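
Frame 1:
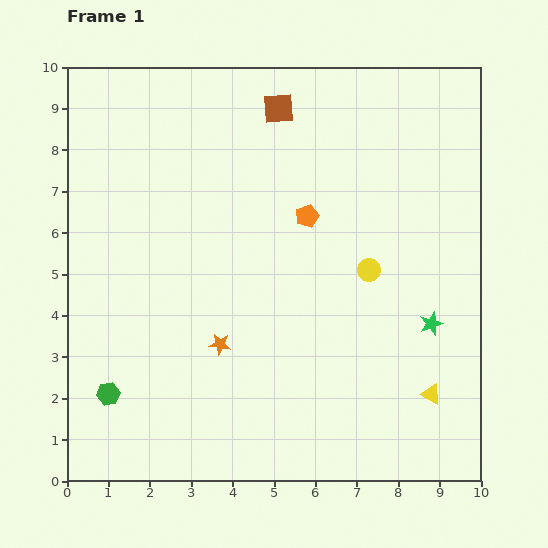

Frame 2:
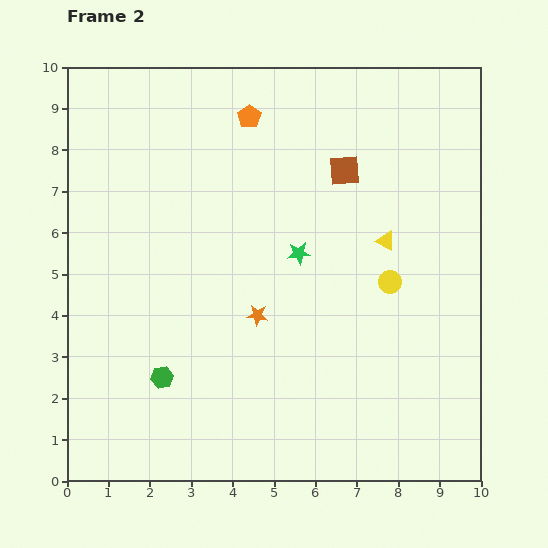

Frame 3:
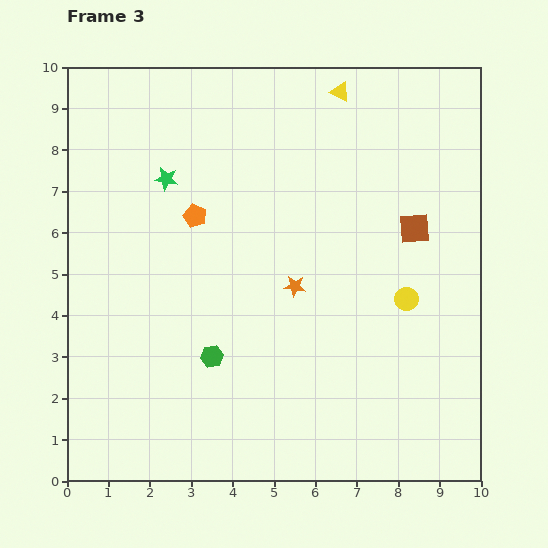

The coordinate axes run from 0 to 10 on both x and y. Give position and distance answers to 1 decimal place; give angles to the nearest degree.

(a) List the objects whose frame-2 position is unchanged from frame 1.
none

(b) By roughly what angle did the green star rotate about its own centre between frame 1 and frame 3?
30° clockwise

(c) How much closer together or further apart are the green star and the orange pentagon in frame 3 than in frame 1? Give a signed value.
-2.9

Distance in frame 1: 4.0. Distance in frame 3: 1.1.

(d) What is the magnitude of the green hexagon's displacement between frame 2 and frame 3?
1.3

The green hexagon moved from (2.3, 2.5) to (3.5, 3.0), a distance of √(1.2² + 0.5²) ≈ 1.3.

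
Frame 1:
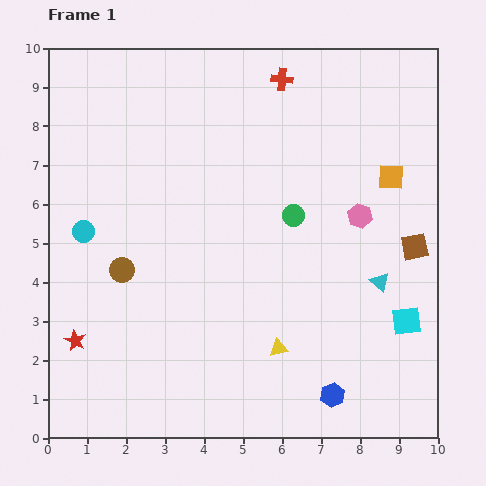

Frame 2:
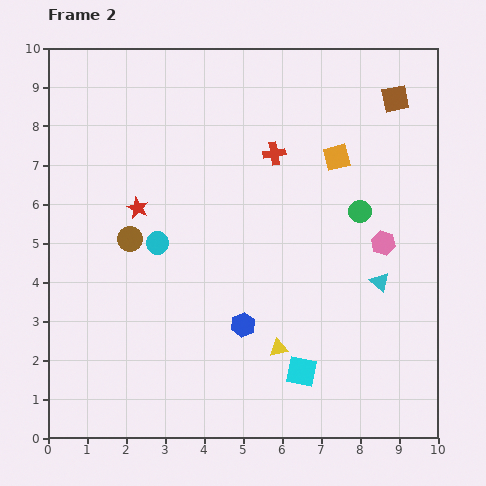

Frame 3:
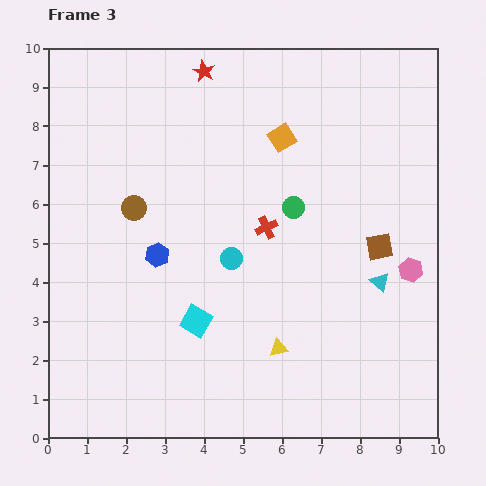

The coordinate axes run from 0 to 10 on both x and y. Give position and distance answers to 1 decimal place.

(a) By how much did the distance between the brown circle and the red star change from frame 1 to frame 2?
-1.4

Distance in frame 1: 2.2. Distance in frame 2: 0.8.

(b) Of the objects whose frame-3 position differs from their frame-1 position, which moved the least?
the green circle

(moved 0.2)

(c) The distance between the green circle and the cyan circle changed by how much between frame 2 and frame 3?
-3.2

Distance in frame 2: 5.3. Distance in frame 3: 2.1.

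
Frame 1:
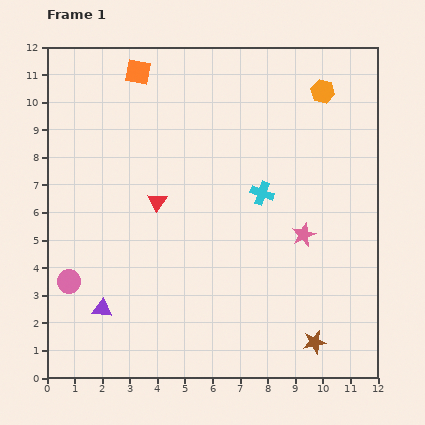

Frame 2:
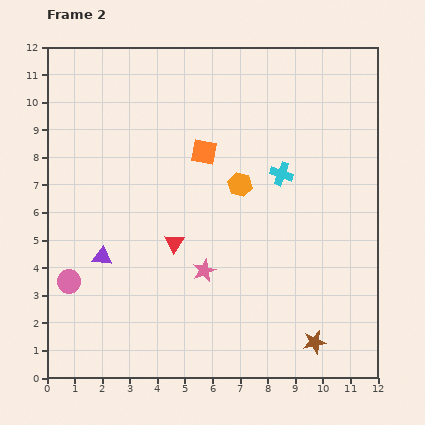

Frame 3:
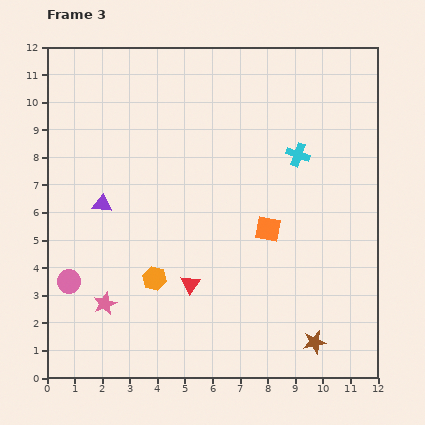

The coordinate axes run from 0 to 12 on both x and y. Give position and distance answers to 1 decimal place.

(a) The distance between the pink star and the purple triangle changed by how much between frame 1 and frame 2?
-4.1

Distance in frame 1: 7.8. Distance in frame 2: 3.7.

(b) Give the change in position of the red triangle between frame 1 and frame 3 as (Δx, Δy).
(1.2, -3.0)

The red triangle was at (4.0, 6.4) in frame 1 and (5.2, 3.4) in frame 3.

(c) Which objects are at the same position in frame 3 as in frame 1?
the brown star, the pink circle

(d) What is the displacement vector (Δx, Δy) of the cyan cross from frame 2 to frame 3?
(0.6, 0.7)

The cyan cross was at (8.5, 7.4) in frame 2 and (9.1, 8.1) in frame 3.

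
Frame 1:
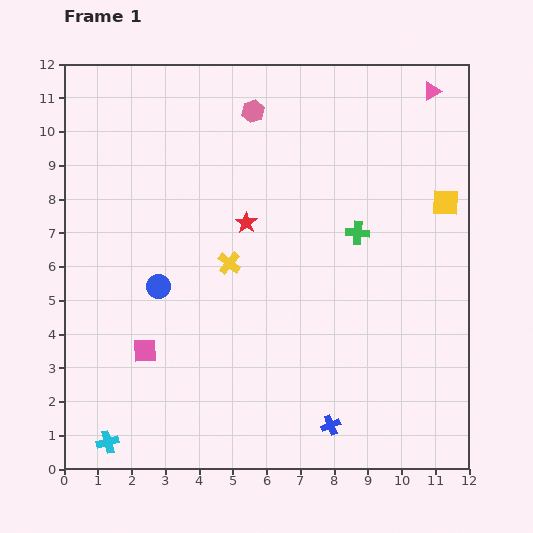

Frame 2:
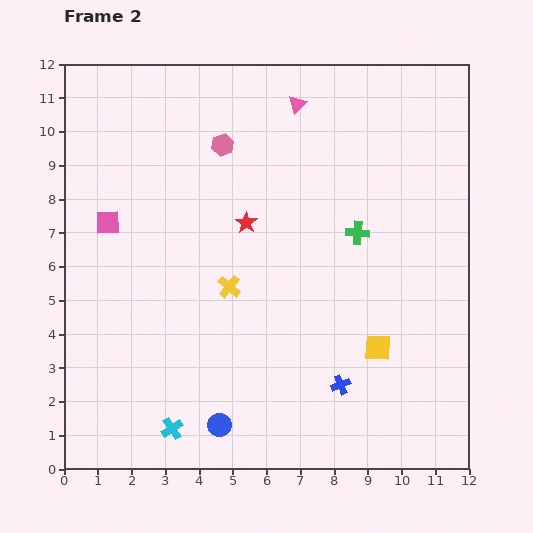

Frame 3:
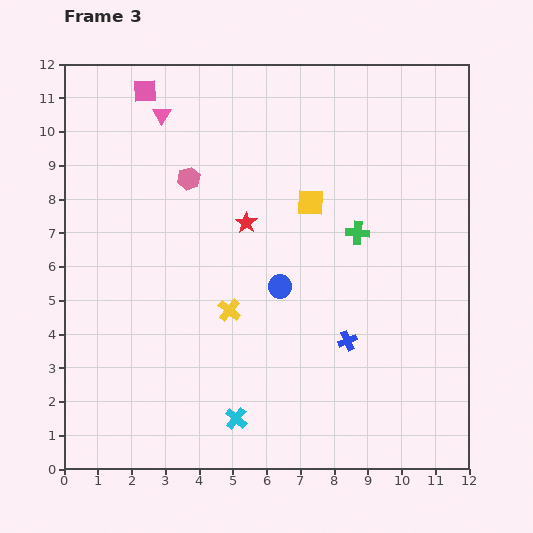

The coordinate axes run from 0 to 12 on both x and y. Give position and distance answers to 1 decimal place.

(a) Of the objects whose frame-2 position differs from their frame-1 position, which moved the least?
the yellow cross

(moved 0.7)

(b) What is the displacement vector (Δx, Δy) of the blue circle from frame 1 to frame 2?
(1.8, -4.1)

The blue circle was at (2.8, 5.4) in frame 1 and (4.6, 1.3) in frame 2.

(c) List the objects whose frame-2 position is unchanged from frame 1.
the green cross, the red star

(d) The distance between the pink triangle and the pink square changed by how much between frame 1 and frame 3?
-10.6

Distance in frame 1: 11.5. Distance in frame 3: 0.9.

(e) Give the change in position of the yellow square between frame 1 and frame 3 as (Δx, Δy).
(-4.0, 0.0)

The yellow square was at (11.3, 7.9) in frame 1 and (7.3, 7.9) in frame 3.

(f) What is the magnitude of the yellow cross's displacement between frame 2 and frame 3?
0.7

The yellow cross moved from (4.9, 5.4) to (4.9, 4.7), a distance of √(0.0² + 0.7²) ≈ 0.7.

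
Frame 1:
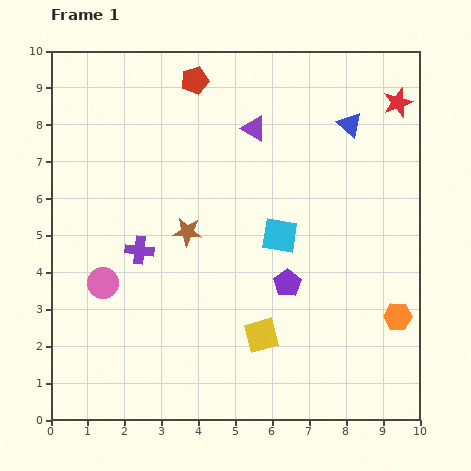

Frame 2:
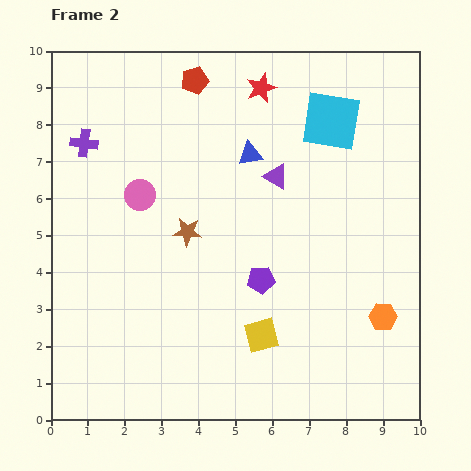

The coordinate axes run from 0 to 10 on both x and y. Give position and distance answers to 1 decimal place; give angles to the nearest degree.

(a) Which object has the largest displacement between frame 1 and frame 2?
the red star

(moved 3.7; next 3.4)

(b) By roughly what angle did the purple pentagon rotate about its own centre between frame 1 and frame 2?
27° clockwise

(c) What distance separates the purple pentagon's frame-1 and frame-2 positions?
0.7

The purple pentagon moved from (6.4, 3.7) to (5.7, 3.8), a distance of √(0.7² + 0.1²) ≈ 0.7.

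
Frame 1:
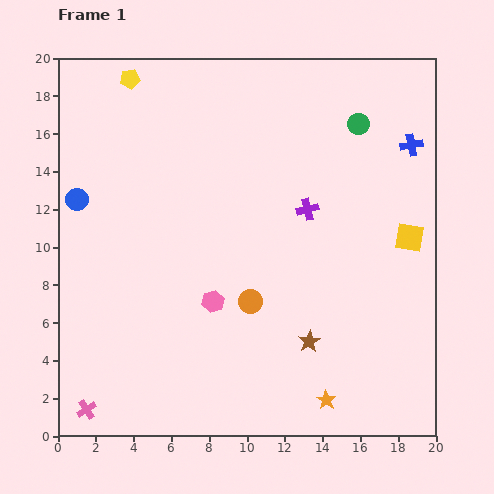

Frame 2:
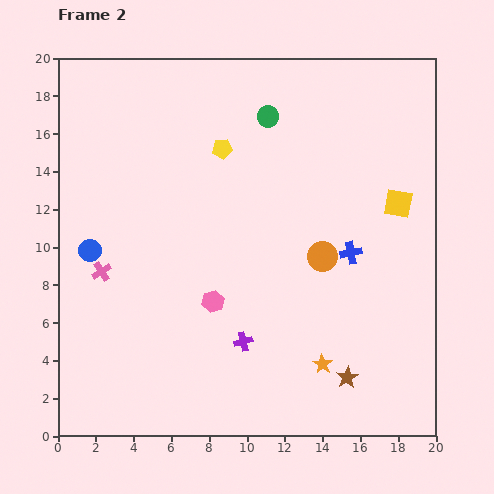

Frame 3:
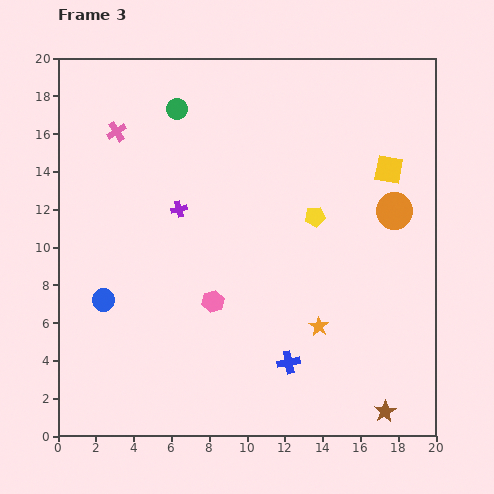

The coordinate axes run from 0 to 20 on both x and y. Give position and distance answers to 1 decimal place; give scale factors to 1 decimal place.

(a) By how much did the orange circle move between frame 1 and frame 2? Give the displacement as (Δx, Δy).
(3.8, 2.4)

The orange circle was at (10.2, 7.1) in frame 1 and (14.0, 9.5) in frame 2.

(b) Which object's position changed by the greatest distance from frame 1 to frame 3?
the pink cross

(moved 14.8; next 13.2)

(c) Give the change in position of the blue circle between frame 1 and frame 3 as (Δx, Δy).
(1.4, -5.3)

The blue circle was at (1.0, 12.5) in frame 1 and (2.4, 7.2) in frame 3.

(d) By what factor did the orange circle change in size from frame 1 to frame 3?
1.5×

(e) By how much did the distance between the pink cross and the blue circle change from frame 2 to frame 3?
+7.6

Distance in frame 2: 1.3. Distance in frame 3: 8.9.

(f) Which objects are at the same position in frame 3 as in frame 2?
the pink hexagon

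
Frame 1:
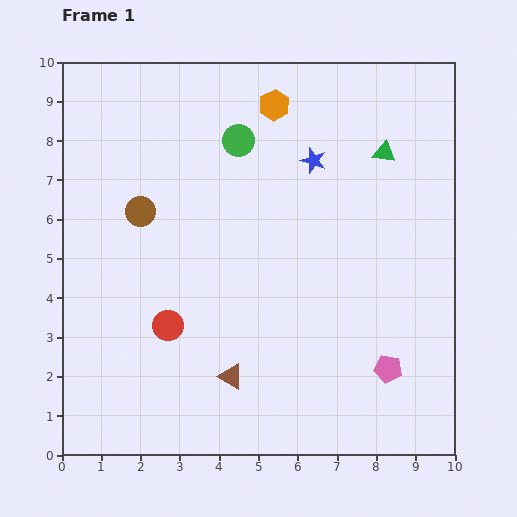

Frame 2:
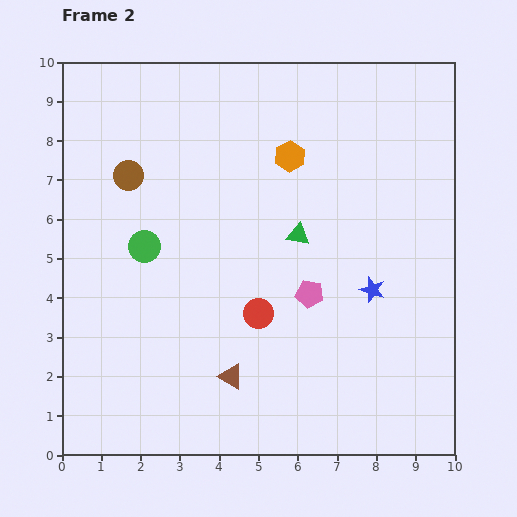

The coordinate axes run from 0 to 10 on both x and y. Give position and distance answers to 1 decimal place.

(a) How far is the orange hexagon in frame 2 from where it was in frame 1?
1.4

The orange hexagon moved from (5.4, 8.9) to (5.8, 7.6), a distance of √(0.4² + 1.3²) ≈ 1.4.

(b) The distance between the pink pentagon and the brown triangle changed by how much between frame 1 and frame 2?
-1.1

Distance in frame 1: 4.0. Distance in frame 2: 2.9.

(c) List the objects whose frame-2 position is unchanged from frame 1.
the brown triangle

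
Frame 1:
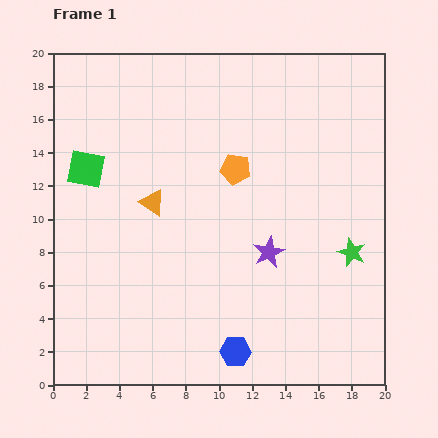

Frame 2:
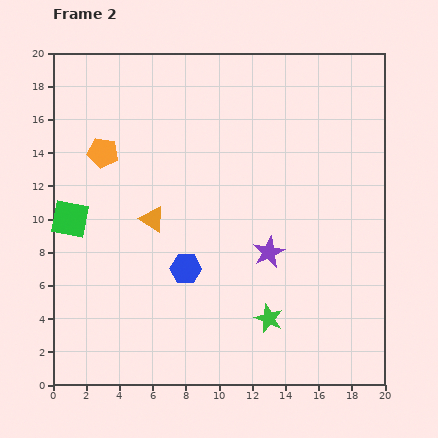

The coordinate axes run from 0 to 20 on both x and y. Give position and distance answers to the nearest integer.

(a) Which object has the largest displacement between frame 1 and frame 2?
the orange pentagon

(moved 8; next 6)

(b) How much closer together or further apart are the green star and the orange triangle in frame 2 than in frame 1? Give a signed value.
-3

Distance in frame 1: 12. Distance in frame 2: 9.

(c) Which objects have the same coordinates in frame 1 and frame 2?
the purple star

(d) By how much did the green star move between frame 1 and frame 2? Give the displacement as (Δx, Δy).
(-5, -4)

The green star was at (18, 8) in frame 1 and (13, 4) in frame 2.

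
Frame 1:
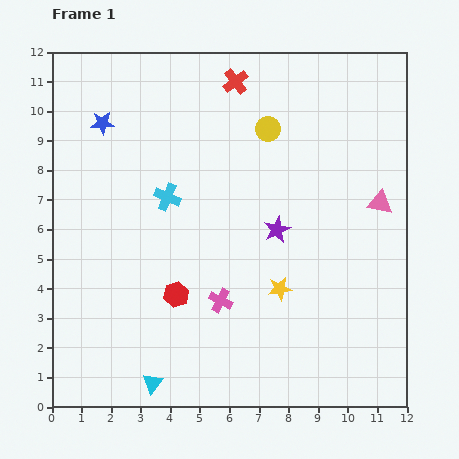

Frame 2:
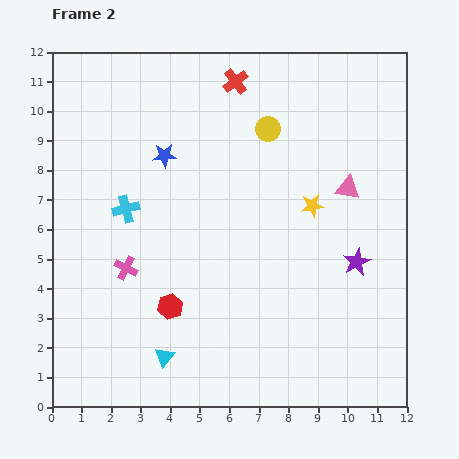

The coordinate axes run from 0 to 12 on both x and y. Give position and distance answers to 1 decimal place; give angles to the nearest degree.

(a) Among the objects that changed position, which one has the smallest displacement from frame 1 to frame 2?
the red hexagon

(moved 0.4)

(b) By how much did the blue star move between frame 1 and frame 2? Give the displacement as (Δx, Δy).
(2.1, -1.1)

The blue star was at (1.7, 9.6) in frame 1 and (3.8, 8.5) in frame 2.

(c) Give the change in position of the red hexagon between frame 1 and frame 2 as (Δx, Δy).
(-0.2, -0.4)

The red hexagon was at (4.2, 3.8) in frame 1 and (4.0, 3.4) in frame 2.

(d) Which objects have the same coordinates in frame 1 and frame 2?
the red cross, the yellow circle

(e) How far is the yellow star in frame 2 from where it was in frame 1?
3.0

The yellow star moved from (7.7, 4.0) to (8.8, 6.8), a distance of √(1.1² + 2.8²) ≈ 3.0.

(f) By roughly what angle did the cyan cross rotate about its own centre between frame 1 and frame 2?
37° counter-clockwise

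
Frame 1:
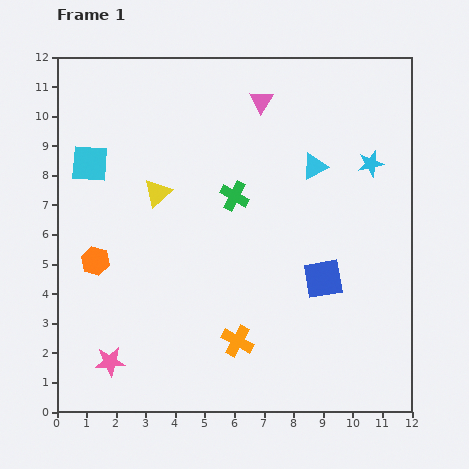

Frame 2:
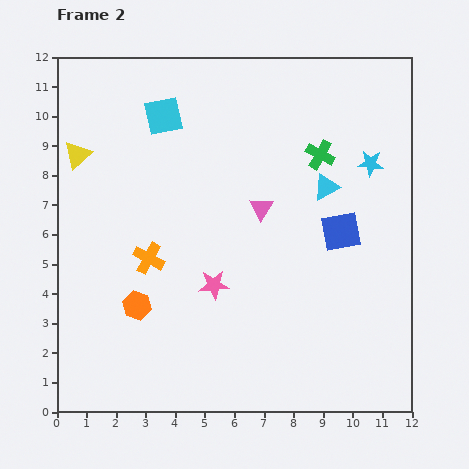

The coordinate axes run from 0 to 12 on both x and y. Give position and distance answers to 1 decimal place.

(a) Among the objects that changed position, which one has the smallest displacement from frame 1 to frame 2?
the cyan triangle

(moved 0.8)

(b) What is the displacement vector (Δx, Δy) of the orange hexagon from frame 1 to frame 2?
(1.4, -1.5)

The orange hexagon was at (1.3, 5.1) in frame 1 and (2.7, 3.6) in frame 2.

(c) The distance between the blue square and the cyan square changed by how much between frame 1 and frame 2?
-1.6

Distance in frame 1: 8.8. Distance in frame 2: 7.2.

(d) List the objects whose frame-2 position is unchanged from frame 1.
the cyan star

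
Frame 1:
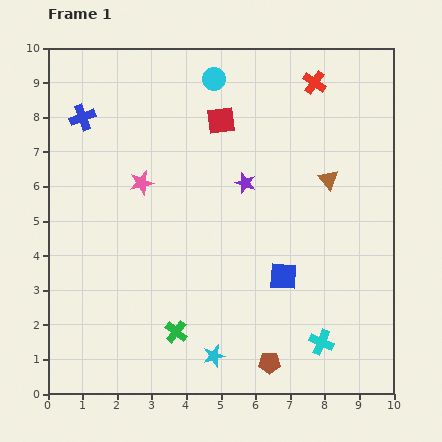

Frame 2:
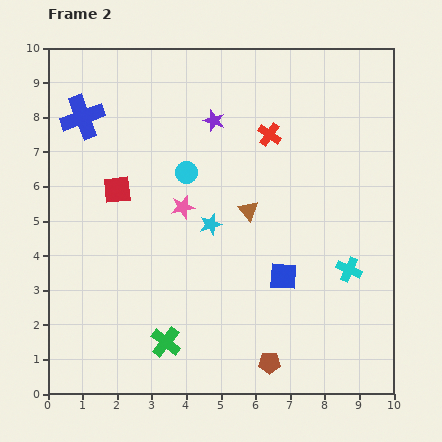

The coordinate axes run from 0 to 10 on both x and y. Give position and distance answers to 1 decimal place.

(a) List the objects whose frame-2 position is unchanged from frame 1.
the blue square, the blue cross, the brown pentagon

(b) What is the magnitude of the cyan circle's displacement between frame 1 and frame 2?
2.8

The cyan circle moved from (4.8, 9.1) to (4.0, 6.4), a distance of √(0.8² + 2.7²) ≈ 2.8.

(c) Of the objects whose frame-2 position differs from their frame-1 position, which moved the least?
the green cross

(moved 0.4)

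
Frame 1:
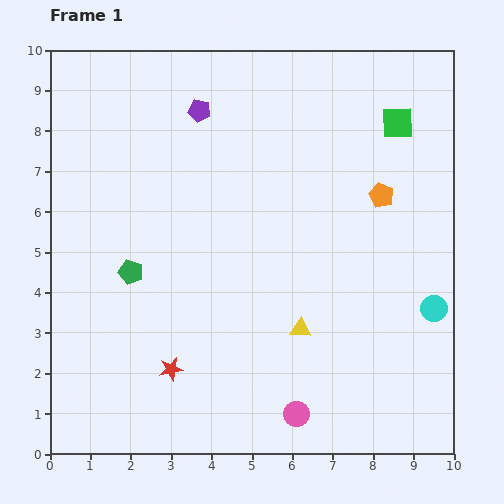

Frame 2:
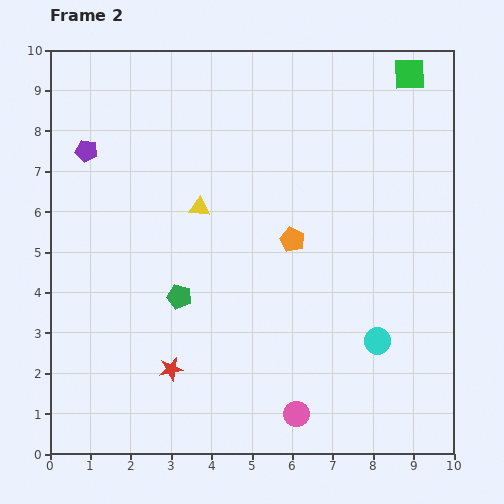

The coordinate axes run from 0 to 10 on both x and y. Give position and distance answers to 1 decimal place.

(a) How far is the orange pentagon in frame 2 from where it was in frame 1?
2.5

The orange pentagon moved from (8.2, 6.4) to (6.0, 5.3), a distance of √(2.2² + 1.1²) ≈ 2.5.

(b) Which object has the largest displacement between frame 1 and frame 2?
the yellow triangle

(moved 3.9; next 3.0)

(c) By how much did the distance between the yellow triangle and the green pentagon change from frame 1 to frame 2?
-2.1

Distance in frame 1: 4.4. Distance in frame 2: 2.3.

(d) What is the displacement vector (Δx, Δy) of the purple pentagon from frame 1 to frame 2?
(-2.8, -1.0)

The purple pentagon was at (3.7, 8.5) in frame 1 and (0.9, 7.5) in frame 2.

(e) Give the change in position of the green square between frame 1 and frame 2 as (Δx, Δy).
(0.3, 1.2)

The green square was at (8.6, 8.2) in frame 1 and (8.9, 9.4) in frame 2.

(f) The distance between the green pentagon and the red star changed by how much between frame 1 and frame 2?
-0.8

Distance in frame 1: 2.6. Distance in frame 2: 1.8.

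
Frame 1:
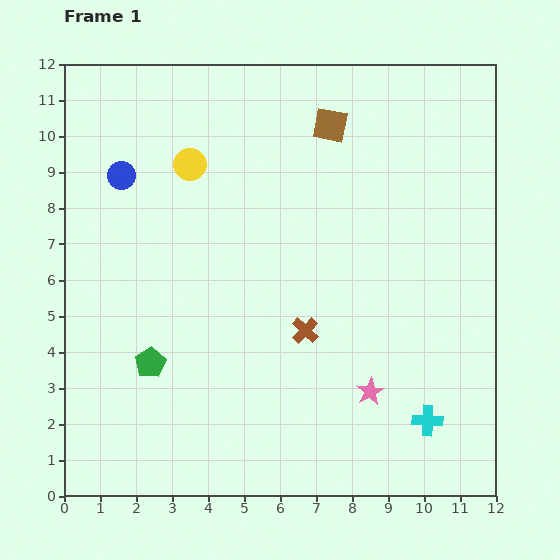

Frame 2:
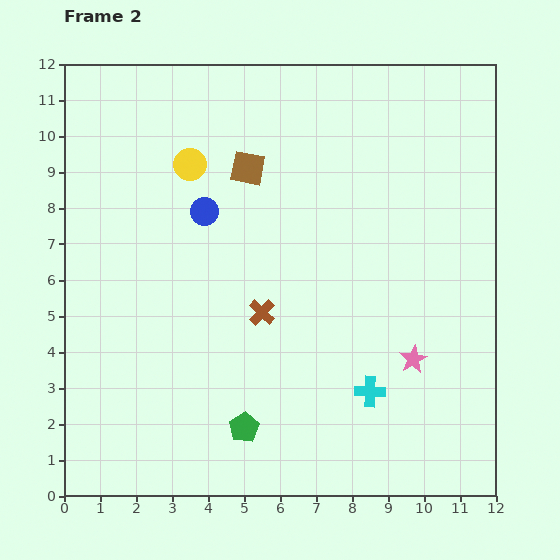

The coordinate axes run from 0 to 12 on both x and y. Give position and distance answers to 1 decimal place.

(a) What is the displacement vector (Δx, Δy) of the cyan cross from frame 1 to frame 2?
(-1.6, 0.8)

The cyan cross was at (10.1, 2.1) in frame 1 and (8.5, 2.9) in frame 2.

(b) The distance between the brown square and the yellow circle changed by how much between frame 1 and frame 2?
-2.5

Distance in frame 1: 4.1. Distance in frame 2: 1.6.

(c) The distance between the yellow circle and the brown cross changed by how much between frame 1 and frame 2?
-1.0

Distance in frame 1: 5.6. Distance in frame 2: 4.6.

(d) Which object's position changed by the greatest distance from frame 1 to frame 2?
the green pentagon

(moved 3.2; next 2.6)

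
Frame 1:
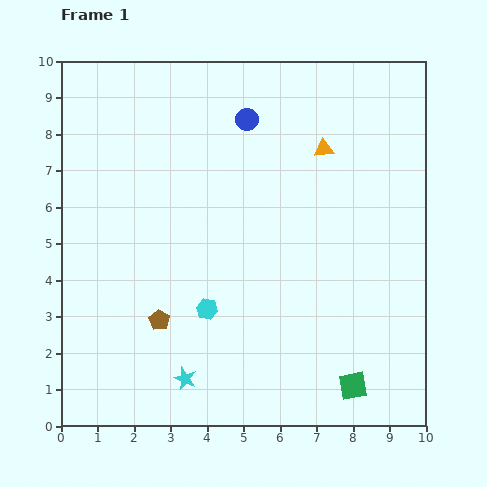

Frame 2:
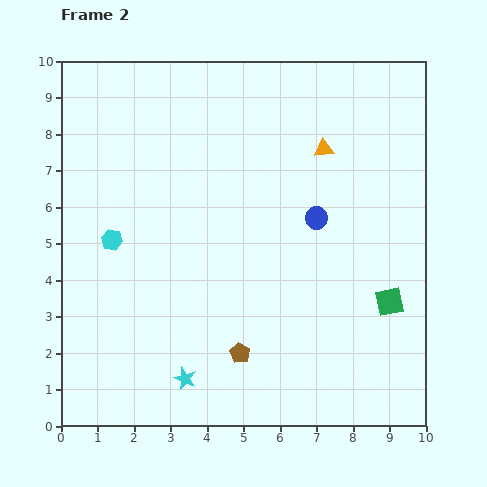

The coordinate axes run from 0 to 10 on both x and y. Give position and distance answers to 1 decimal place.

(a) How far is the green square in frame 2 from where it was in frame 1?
2.5

The green square moved from (8.0, 1.1) to (9.0, 3.4), a distance of √(1.0² + 2.3²) ≈ 2.5.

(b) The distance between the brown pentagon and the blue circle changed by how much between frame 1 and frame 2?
-1.7

Distance in frame 1: 6.0. Distance in frame 2: 4.3.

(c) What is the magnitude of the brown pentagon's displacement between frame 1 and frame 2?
2.4

The brown pentagon moved from (2.7, 2.9) to (4.9, 2.0), a distance of √(2.2² + 0.9²) ≈ 2.4.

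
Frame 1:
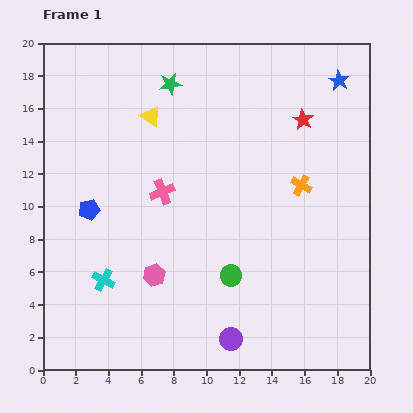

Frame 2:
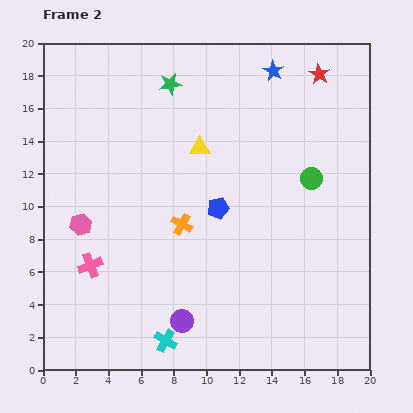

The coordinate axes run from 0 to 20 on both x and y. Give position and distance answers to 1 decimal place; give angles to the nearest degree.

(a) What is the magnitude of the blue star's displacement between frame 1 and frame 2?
4.0

The blue star moved from (18.1, 17.7) to (14.1, 18.3), a distance of √(4.0² + 0.6²) ≈ 4.0.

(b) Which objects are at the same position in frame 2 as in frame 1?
the green star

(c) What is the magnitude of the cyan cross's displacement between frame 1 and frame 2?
5.3

The cyan cross moved from (3.7, 5.5) to (7.5, 1.8), a distance of √(3.8² + 3.7²) ≈ 5.3.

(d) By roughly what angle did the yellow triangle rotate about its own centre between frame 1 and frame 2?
34° counter-clockwise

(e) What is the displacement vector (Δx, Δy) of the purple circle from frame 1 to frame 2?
(-3.0, 1.1)

The purple circle was at (11.5, 1.9) in frame 1 and (8.5, 3.0) in frame 2.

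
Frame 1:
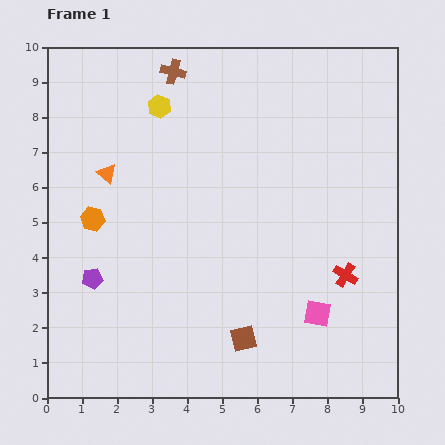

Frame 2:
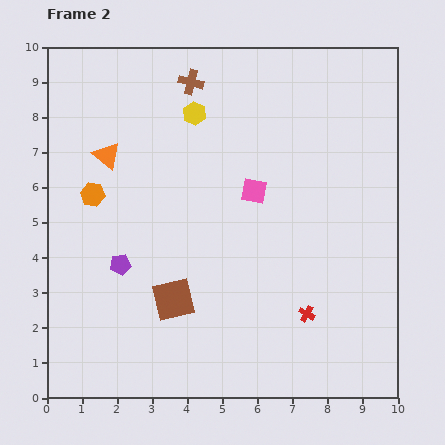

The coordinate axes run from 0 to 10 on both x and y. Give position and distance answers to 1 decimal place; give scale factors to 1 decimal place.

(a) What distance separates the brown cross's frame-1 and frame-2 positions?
0.6

The brown cross moved from (3.6, 9.3) to (4.1, 9.0), a distance of √(0.5² + 0.3²) ≈ 0.6.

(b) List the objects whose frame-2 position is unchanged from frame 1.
none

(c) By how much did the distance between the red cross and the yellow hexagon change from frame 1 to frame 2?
-0.7

Distance in frame 1: 7.2. Distance in frame 2: 6.5.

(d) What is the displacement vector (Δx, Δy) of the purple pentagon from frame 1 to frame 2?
(0.8, 0.4)

The purple pentagon was at (1.3, 3.4) in frame 1 and (2.1, 3.8) in frame 2.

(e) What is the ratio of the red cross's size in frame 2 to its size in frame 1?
0.7×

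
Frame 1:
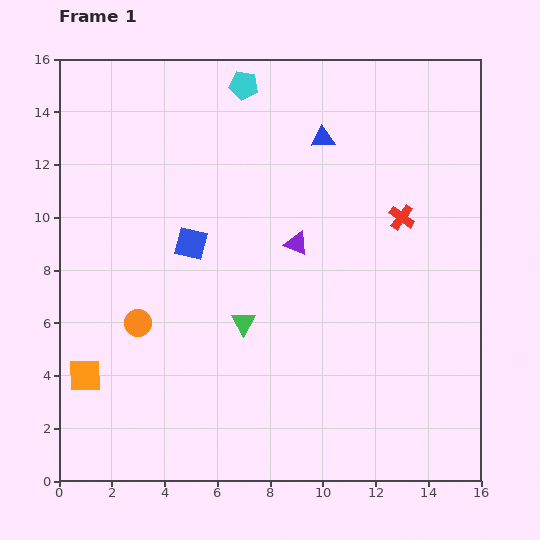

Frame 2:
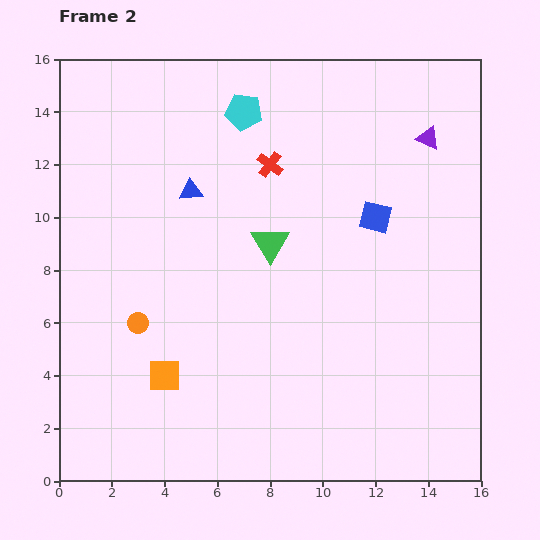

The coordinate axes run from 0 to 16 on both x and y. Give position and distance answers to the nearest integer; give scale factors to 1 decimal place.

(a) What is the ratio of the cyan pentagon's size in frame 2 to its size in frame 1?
1.3×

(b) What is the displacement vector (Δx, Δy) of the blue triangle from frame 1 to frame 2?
(-5, -2)

The blue triangle was at (10, 13) in frame 1 and (5, 11) in frame 2.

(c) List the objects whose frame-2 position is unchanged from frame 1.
the orange circle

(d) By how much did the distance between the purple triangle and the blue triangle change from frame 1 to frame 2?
+5

Distance in frame 1: 4. Distance in frame 2: 9.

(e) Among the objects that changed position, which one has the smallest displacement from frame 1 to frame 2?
the cyan pentagon

(moved 1)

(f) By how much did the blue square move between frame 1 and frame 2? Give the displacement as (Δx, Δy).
(7, 1)

The blue square was at (5, 9) in frame 1 and (12, 10) in frame 2.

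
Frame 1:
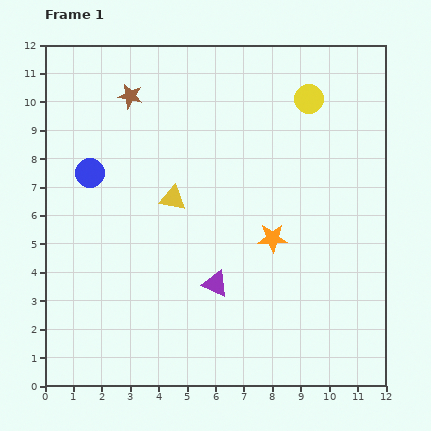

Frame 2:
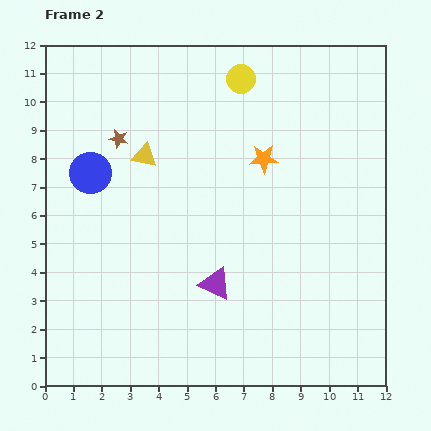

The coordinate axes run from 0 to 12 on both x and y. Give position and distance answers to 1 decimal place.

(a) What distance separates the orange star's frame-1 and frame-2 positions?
2.8

The orange star moved from (8.0, 5.2) to (7.7, 8.0), a distance of √(0.3² + 2.8²) ≈ 2.8.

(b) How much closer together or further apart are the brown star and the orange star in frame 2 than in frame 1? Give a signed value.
-2.0

Distance in frame 1: 7.1. Distance in frame 2: 5.1.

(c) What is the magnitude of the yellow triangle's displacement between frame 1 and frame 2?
1.8

The yellow triangle moved from (4.5, 6.6) to (3.5, 8.1), a distance of √(1.0² + 1.5²) ≈ 1.8.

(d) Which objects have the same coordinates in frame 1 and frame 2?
the blue circle, the purple triangle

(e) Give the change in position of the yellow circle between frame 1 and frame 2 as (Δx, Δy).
(-2.4, 0.7)

The yellow circle was at (9.3, 10.1) in frame 1 and (6.9, 10.8) in frame 2.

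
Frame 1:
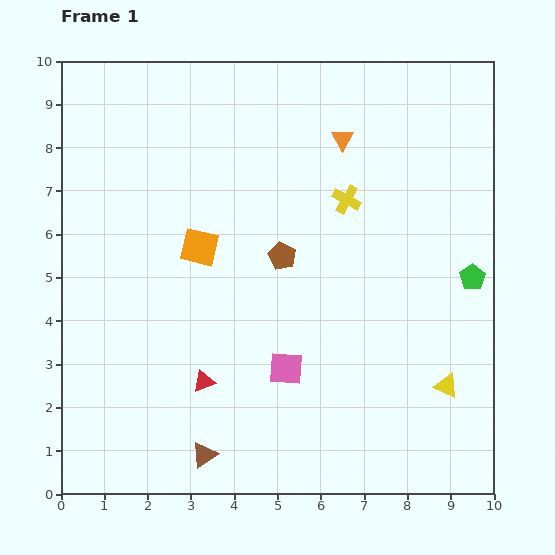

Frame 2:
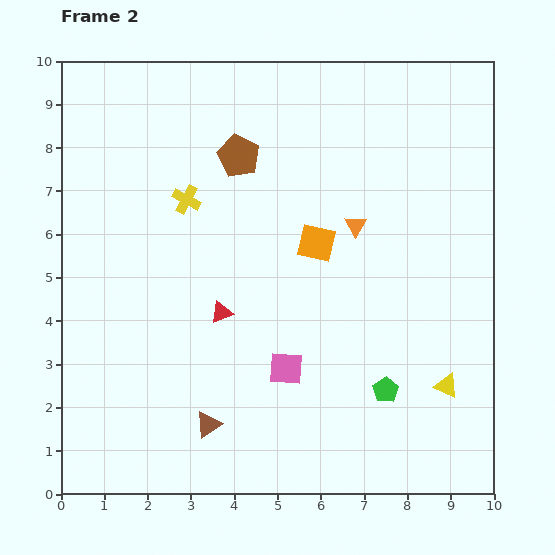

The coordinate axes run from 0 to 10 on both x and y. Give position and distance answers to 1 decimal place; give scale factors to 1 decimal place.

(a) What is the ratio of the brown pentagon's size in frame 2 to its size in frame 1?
1.5×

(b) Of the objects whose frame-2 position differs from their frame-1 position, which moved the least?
the brown triangle

(moved 0.7)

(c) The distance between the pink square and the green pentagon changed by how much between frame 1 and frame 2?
-2.4

Distance in frame 1: 4.8. Distance in frame 2: 2.4.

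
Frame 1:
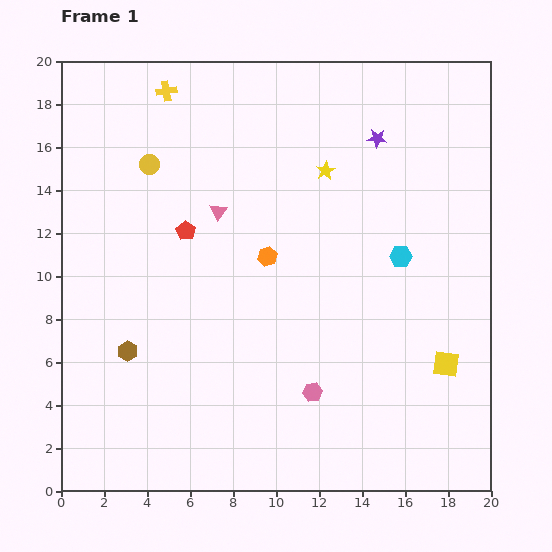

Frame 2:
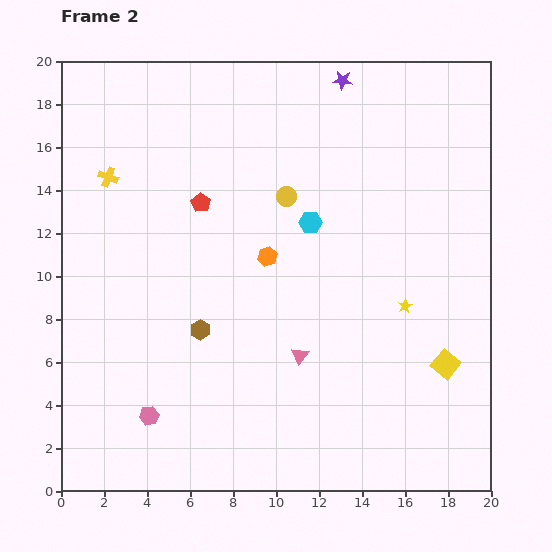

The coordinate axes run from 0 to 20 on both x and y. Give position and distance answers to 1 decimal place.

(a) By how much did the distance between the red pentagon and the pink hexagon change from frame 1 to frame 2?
+0.7

Distance in frame 1: 9.5. Distance in frame 2: 10.2.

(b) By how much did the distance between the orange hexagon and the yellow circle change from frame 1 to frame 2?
-4.1

Distance in frame 1: 7.0. Distance in frame 2: 2.9.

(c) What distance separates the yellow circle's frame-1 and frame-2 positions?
6.6

The yellow circle moved from (4.1, 15.2) to (10.5, 13.7), a distance of √(6.4² + 1.5²) ≈ 6.6.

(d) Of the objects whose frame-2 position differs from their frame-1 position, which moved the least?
the red pentagon

(moved 1.5)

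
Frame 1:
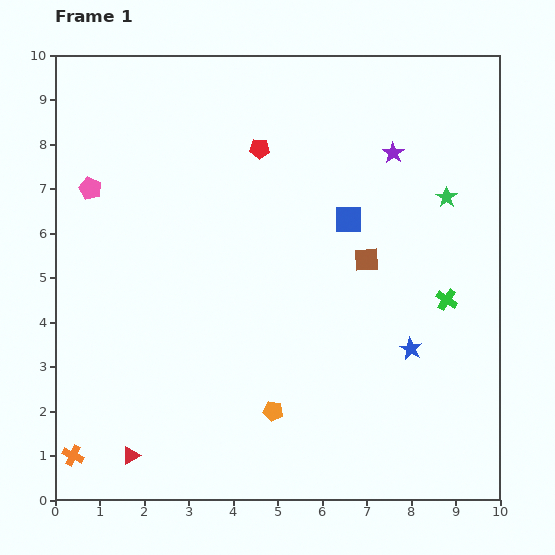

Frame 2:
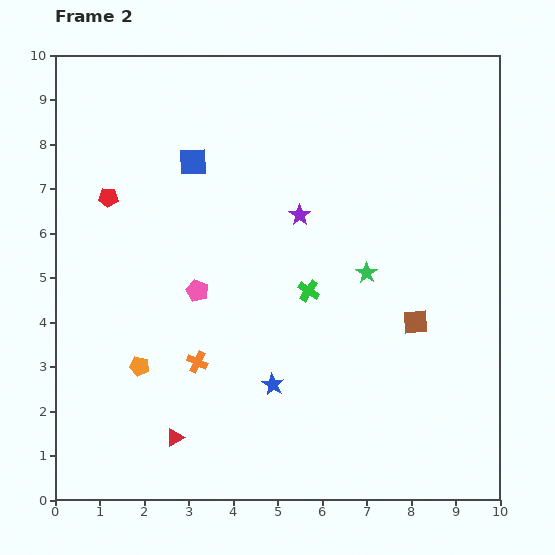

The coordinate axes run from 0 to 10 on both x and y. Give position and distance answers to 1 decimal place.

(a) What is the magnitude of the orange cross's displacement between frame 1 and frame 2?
3.5

The orange cross moved from (0.4, 1.0) to (3.2, 3.1), a distance of √(2.8² + 2.1²) ≈ 3.5.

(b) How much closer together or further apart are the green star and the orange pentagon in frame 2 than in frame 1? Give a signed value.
-0.7

Distance in frame 1: 6.2. Distance in frame 2: 5.5.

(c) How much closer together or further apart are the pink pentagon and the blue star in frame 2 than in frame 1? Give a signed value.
-5.3

Distance in frame 1: 8.0. Distance in frame 2: 2.7.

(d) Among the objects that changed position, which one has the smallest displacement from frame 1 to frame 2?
the red triangle

(moved 1.1)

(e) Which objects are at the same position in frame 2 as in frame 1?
none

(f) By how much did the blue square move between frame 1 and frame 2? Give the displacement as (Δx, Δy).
(-3.5, 1.3)

The blue square was at (6.6, 6.3) in frame 1 and (3.1, 7.6) in frame 2.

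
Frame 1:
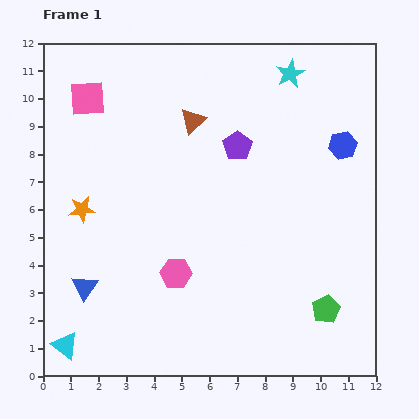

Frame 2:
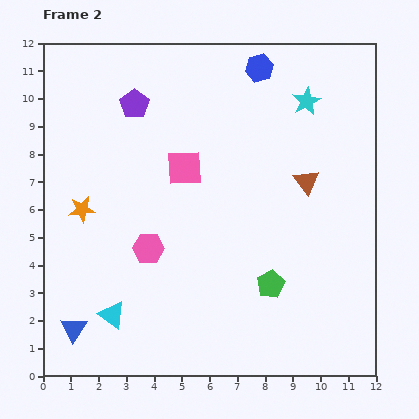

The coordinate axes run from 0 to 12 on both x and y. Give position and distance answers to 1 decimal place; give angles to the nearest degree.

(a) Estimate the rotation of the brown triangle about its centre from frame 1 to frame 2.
24° counter-clockwise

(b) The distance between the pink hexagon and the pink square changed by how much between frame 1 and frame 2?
-3.9

Distance in frame 1: 7.1. Distance in frame 2: 3.2.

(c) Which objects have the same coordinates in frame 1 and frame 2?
the orange star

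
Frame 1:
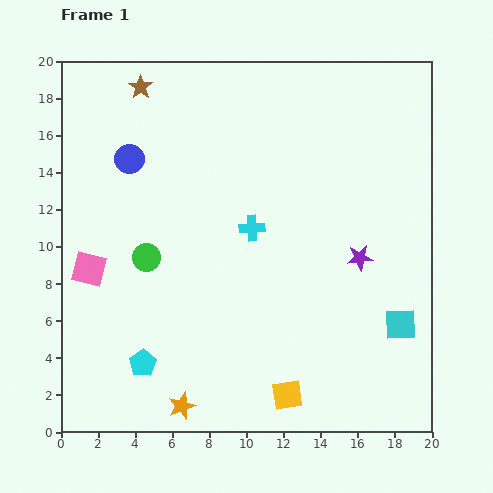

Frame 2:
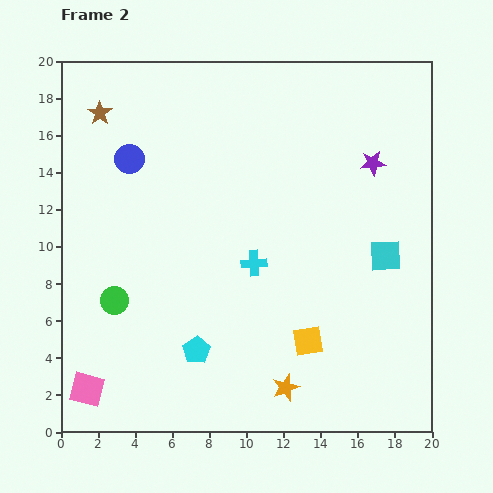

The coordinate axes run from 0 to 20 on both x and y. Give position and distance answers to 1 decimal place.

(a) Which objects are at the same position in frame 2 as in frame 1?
the blue circle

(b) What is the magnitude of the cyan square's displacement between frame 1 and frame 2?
3.8

The cyan square moved from (18.3, 5.8) to (17.5, 9.5), a distance of √(0.8² + 3.7²) ≈ 3.8.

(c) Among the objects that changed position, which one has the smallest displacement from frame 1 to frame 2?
the cyan cross

(moved 1.9)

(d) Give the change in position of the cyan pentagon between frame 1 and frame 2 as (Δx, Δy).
(2.9, 0.7)

The cyan pentagon was at (4.4, 3.7) in frame 1 and (7.3, 4.4) in frame 2.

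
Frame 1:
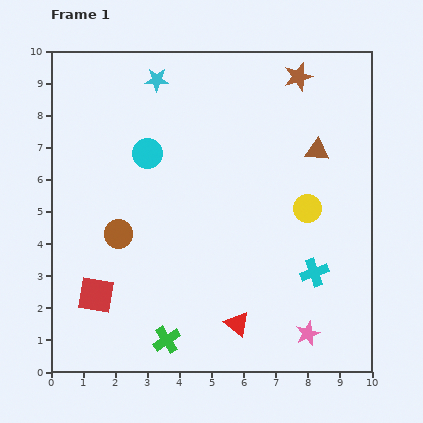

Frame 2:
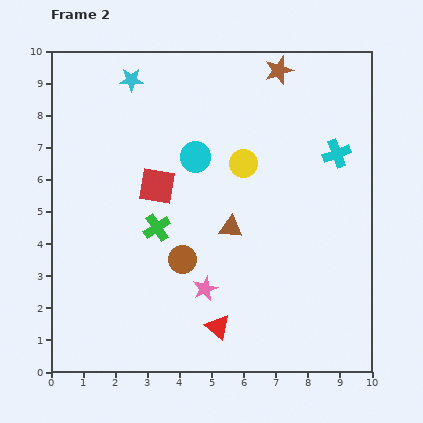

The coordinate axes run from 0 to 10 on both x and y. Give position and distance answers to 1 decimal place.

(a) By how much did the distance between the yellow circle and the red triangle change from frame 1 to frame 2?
+1.0

Distance in frame 1: 4.2. Distance in frame 2: 5.2.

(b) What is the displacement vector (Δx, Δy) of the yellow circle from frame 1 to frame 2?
(-2.0, 1.4)

The yellow circle was at (8.0, 5.1) in frame 1 and (6.0, 6.5) in frame 2.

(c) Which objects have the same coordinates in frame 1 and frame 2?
none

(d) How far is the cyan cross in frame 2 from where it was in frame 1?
3.8

The cyan cross moved from (8.2, 3.1) to (8.9, 6.8), a distance of √(0.7² + 3.7²) ≈ 3.8.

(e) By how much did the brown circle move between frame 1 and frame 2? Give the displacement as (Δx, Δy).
(2.0, -0.8)

The brown circle was at (2.1, 4.3) in frame 1 and (4.1, 3.5) in frame 2.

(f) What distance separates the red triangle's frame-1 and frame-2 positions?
0.6

The red triangle moved from (5.8, 1.5) to (5.2, 1.4), a distance of √(0.6² + 0.1²) ≈ 0.6.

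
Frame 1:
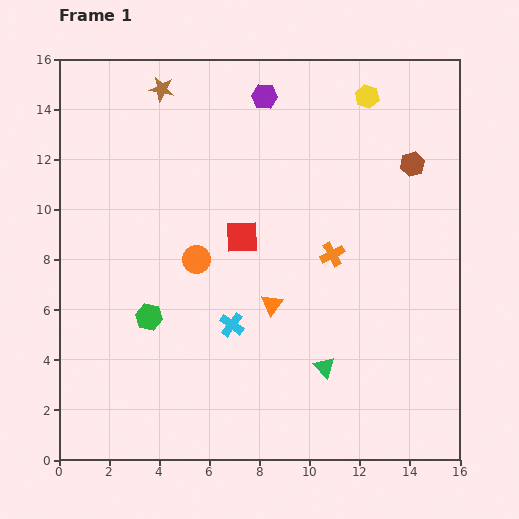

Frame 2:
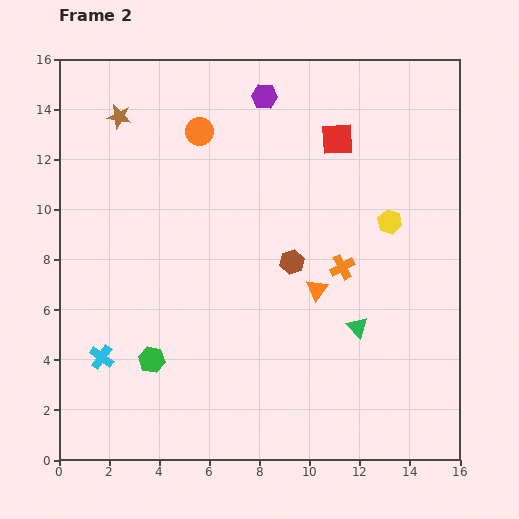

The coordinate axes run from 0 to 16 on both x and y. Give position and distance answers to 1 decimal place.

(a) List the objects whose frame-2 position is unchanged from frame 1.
the purple hexagon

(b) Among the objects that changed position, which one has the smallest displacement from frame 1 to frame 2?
the orange cross

(moved 0.6)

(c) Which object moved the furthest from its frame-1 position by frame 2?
the brown hexagon

(moved 6.2; next 5.4)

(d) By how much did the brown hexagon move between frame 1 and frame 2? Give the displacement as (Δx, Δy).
(-4.8, -3.9)

The brown hexagon was at (14.1, 11.8) in frame 1 and (9.3, 7.9) in frame 2.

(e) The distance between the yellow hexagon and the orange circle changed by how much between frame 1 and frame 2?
-1.0

Distance in frame 1: 9.4. Distance in frame 2: 8.4.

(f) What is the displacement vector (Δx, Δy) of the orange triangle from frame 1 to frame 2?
(1.8, 0.6)

The orange triangle was at (8.5, 6.2) in frame 1 and (10.3, 6.8) in frame 2.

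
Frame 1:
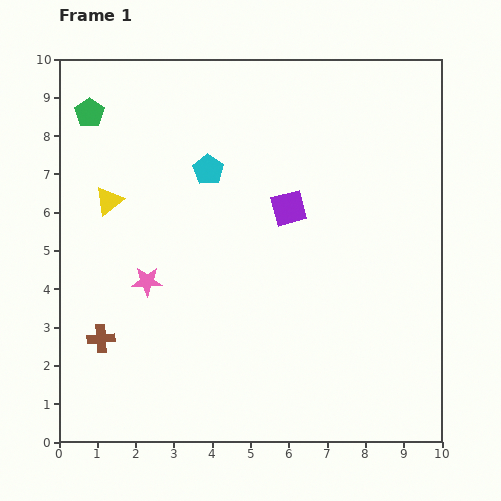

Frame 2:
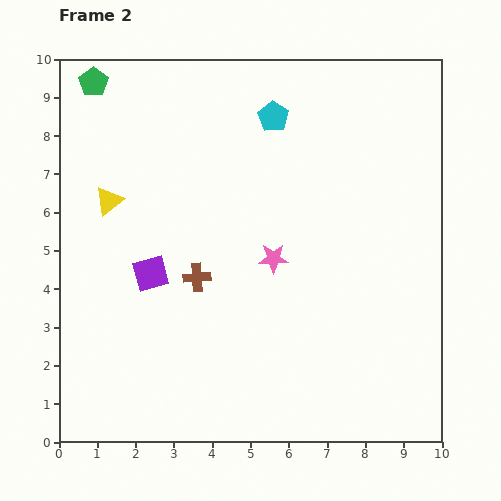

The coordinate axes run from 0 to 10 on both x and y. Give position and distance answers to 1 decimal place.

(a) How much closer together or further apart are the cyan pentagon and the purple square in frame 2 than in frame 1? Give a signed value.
+2.9

Distance in frame 1: 2.3. Distance in frame 2: 5.2.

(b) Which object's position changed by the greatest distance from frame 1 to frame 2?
the purple square

(moved 4.0; next 3.4)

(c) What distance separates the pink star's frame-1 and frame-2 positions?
3.4

The pink star moved from (2.3, 4.2) to (5.6, 4.8), a distance of √(3.3² + 0.6²) ≈ 3.4.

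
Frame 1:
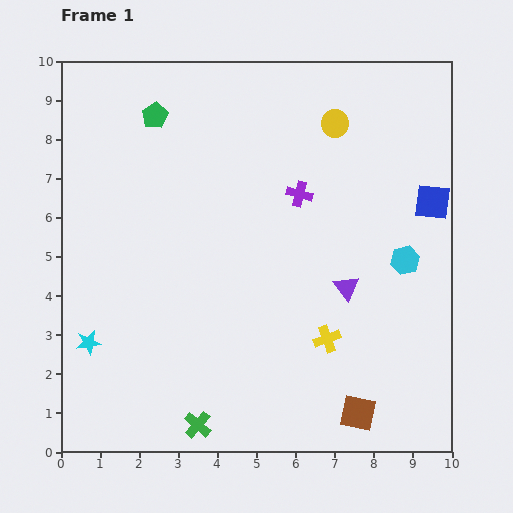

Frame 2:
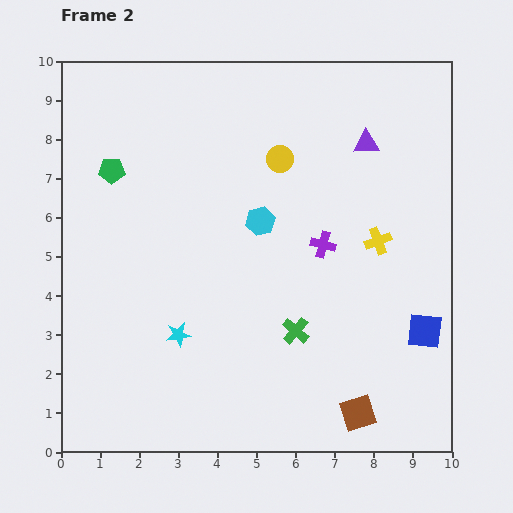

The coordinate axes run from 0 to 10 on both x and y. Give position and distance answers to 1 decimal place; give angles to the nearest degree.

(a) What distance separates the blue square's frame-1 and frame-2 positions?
3.3

The blue square moved from (9.5, 6.4) to (9.3, 3.1), a distance of √(0.2² + 3.3²) ≈ 3.3.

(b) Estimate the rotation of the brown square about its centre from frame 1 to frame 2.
30° counter-clockwise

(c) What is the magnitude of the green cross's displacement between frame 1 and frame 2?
3.5

The green cross moved from (3.5, 0.7) to (6.0, 3.1), a distance of √(2.5² + 2.4²) ≈ 3.5.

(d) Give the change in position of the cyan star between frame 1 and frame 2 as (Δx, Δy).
(2.3, 0.2)

The cyan star was at (0.7, 2.8) in frame 1 and (3.0, 3.0) in frame 2.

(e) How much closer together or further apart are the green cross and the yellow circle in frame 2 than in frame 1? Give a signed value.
-4.1

Distance in frame 1: 8.5. Distance in frame 2: 4.4.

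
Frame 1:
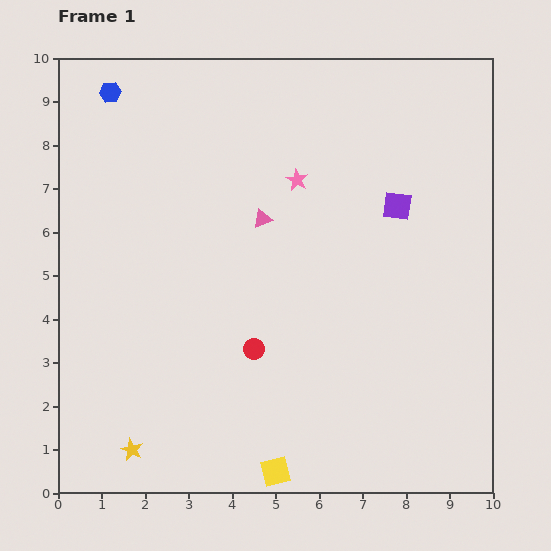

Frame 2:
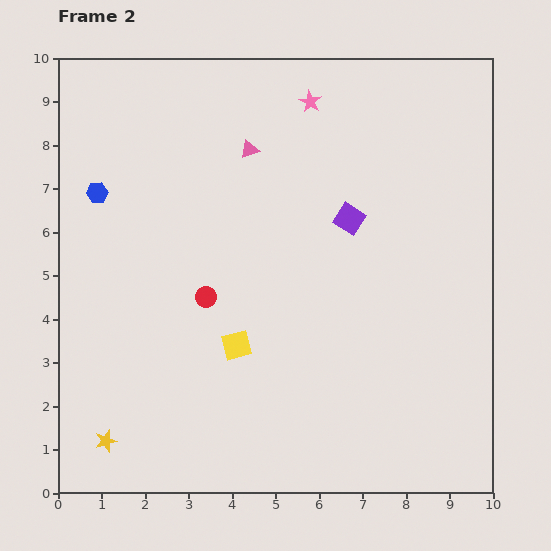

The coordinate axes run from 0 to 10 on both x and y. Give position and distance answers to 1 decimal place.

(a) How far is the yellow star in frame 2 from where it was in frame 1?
0.6

The yellow star moved from (1.7, 1.0) to (1.1, 1.2), a distance of √(0.6² + 0.2²) ≈ 0.6.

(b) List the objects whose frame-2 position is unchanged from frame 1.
none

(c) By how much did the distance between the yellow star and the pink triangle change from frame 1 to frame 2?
+1.4

Distance in frame 1: 6.1. Distance in frame 2: 7.5.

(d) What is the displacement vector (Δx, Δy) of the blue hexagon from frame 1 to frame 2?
(-0.3, -2.3)

The blue hexagon was at (1.2, 9.2) in frame 1 and (0.9, 6.9) in frame 2.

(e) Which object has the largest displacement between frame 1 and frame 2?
the yellow square

(moved 3.0; next 2.3)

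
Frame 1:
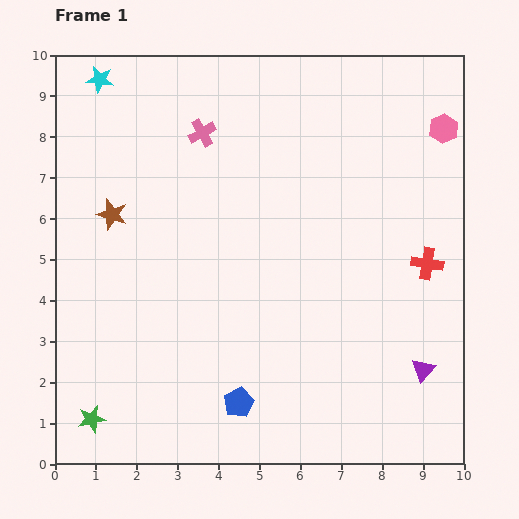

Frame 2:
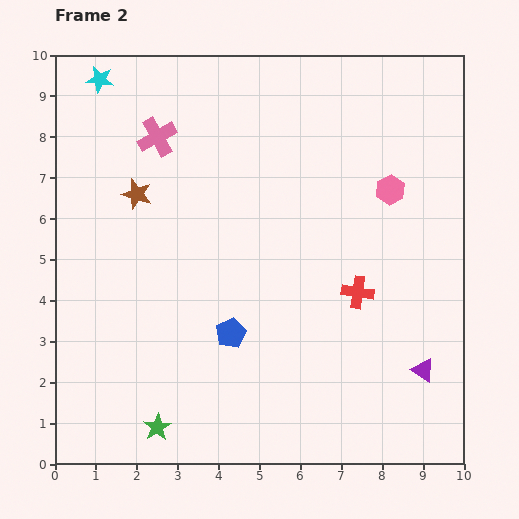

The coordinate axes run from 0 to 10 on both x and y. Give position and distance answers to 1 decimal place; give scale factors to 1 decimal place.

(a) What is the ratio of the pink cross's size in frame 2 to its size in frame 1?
1.4×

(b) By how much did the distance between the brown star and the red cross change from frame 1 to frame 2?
-1.9

Distance in frame 1: 7.8. Distance in frame 2: 5.9.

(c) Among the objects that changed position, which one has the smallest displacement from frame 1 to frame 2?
the brown star

(moved 0.8)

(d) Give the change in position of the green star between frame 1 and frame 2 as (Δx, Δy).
(1.6, -0.2)

The green star was at (0.9, 1.1) in frame 1 and (2.5, 0.9) in frame 2.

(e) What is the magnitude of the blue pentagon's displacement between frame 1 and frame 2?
1.7

The blue pentagon moved from (4.5, 1.5) to (4.3, 3.2), a distance of √(0.2² + 1.7²) ≈ 1.7.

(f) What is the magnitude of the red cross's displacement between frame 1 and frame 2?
1.8

The red cross moved from (9.1, 4.9) to (7.4, 4.2), a distance of √(1.7² + 0.7²) ≈ 1.8.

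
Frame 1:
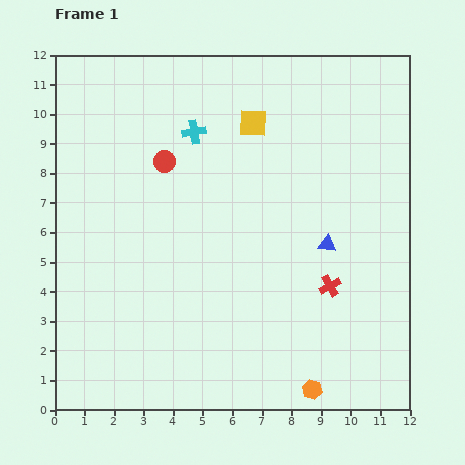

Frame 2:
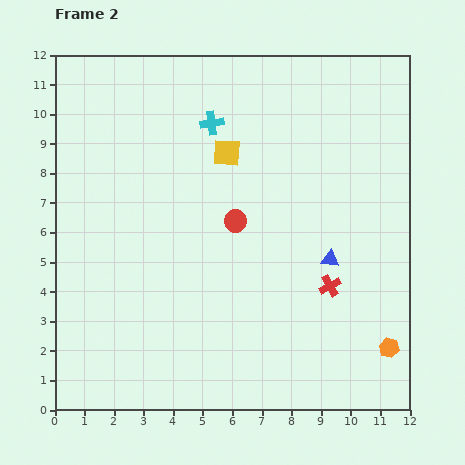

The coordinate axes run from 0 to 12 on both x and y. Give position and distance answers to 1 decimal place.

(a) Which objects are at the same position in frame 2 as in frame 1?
the red cross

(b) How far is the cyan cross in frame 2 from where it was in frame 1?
0.7

The cyan cross moved from (4.7, 9.4) to (5.3, 9.7), a distance of √(0.6² + 0.3²) ≈ 0.7.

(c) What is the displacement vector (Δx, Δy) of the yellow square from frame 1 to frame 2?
(-0.9, -1.0)

The yellow square was at (6.7, 9.7) in frame 1 and (5.8, 8.7) in frame 2.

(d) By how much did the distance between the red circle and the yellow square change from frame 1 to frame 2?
-1.0

Distance in frame 1: 3.3. Distance in frame 2: 2.3.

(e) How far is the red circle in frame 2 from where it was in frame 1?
3.1

The red circle moved from (3.7, 8.4) to (6.1, 6.4), a distance of √(2.4² + 2.0²) ≈ 3.1.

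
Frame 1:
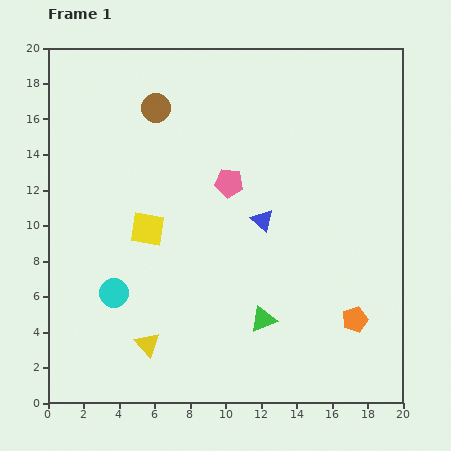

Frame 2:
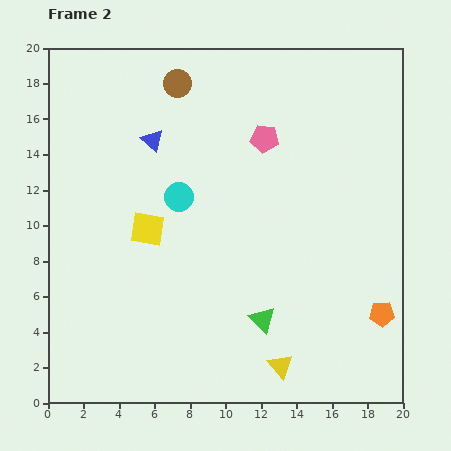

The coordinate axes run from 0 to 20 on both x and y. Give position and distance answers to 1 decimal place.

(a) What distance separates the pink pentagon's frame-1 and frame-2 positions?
3.2

The pink pentagon moved from (10.2, 12.4) to (12.2, 14.9), a distance of √(2.0² + 2.5²) ≈ 3.2.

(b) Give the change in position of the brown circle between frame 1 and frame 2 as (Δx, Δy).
(1.2, 1.4)

The brown circle was at (6.1, 16.6) in frame 1 and (7.3, 18.0) in frame 2.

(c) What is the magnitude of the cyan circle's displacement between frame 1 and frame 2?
6.5

The cyan circle moved from (3.7, 6.2) to (7.4, 11.6), a distance of √(3.7² + 5.4²) ≈ 6.5.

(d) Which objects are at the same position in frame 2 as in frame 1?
the green triangle, the yellow square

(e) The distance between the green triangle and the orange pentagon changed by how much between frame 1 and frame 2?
+1.5

Distance in frame 1: 5.2. Distance in frame 2: 6.7.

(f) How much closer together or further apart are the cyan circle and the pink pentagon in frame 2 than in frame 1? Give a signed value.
-3.2

Distance in frame 1: 9.0. Distance in frame 2: 5.8.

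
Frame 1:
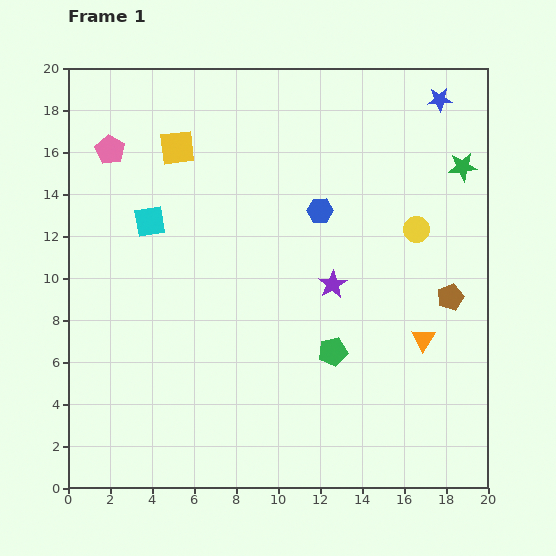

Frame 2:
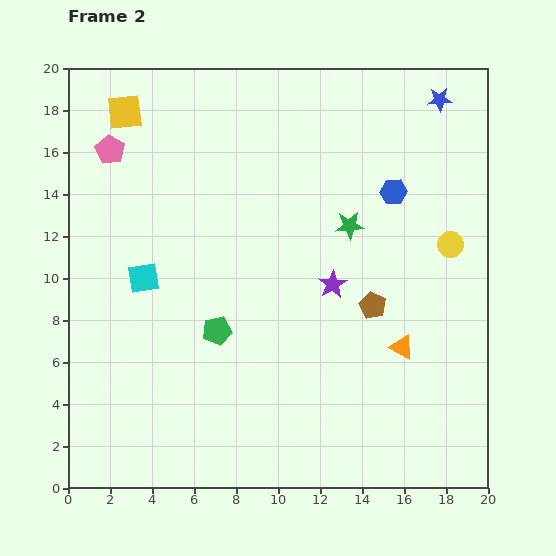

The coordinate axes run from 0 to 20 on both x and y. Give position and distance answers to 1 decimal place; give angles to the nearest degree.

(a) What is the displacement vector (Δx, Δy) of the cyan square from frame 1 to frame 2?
(-0.3, -2.7)

The cyan square was at (3.9, 12.7) in frame 1 and (3.6, 10.0) in frame 2.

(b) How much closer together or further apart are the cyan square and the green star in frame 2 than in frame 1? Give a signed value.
-5.0

Distance in frame 1: 15.1. Distance in frame 2: 10.1.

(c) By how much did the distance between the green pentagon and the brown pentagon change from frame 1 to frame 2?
+1.3

Distance in frame 1: 6.2. Distance in frame 2: 7.5.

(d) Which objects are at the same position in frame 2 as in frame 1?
the blue star, the purple star, the pink pentagon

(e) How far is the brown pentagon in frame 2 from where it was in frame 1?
3.7

The brown pentagon moved from (18.2, 9.1) to (14.5, 8.7), a distance of √(3.7² + 0.4²) ≈ 3.7.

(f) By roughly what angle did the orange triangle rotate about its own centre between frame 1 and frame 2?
34° counter-clockwise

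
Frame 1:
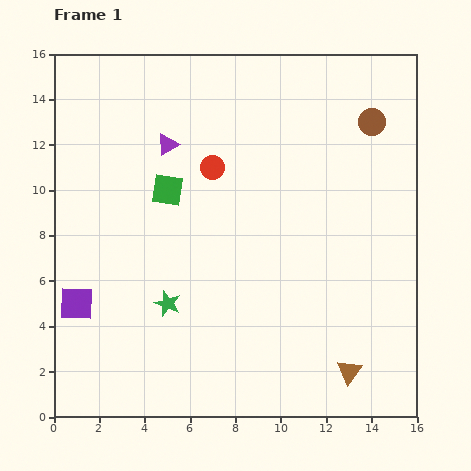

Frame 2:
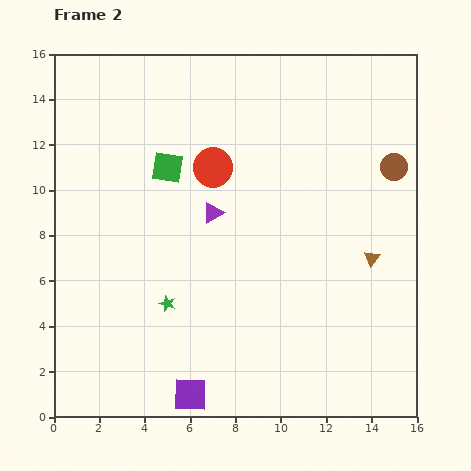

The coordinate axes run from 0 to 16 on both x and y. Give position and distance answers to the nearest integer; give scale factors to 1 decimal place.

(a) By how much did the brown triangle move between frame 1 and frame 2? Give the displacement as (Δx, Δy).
(1, 5)

The brown triangle was at (13, 2) in frame 1 and (14, 7) in frame 2.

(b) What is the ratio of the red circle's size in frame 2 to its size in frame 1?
1.6×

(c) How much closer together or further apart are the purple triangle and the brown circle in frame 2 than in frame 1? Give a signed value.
-1

Distance in frame 1: 9. Distance in frame 2: 8.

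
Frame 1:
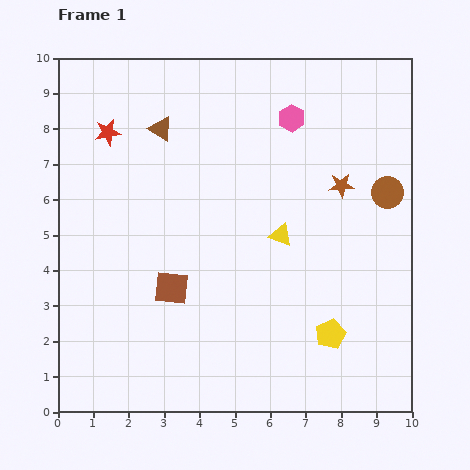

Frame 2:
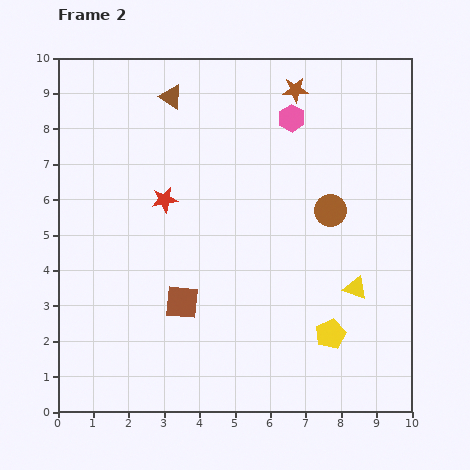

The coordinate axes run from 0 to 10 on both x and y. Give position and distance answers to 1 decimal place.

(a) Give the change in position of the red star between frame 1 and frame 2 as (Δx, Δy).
(1.6, -1.9)

The red star was at (1.4, 7.9) in frame 1 and (3.0, 6.0) in frame 2.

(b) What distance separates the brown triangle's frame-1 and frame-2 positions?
0.9

The brown triangle moved from (2.9, 8.0) to (3.2, 8.9), a distance of √(0.3² + 0.9²) ≈ 0.9.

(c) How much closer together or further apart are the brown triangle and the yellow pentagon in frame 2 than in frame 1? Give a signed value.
+0.6

Distance in frame 1: 7.5. Distance in frame 2: 8.1.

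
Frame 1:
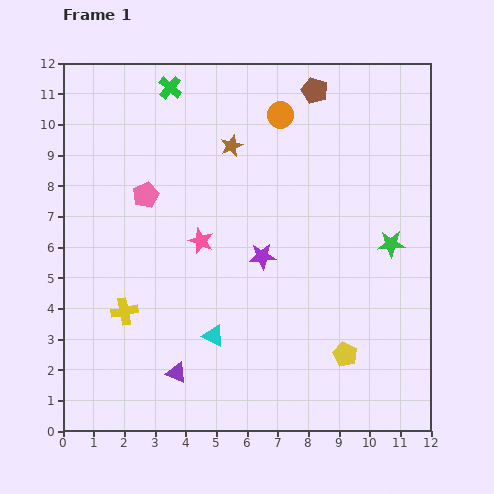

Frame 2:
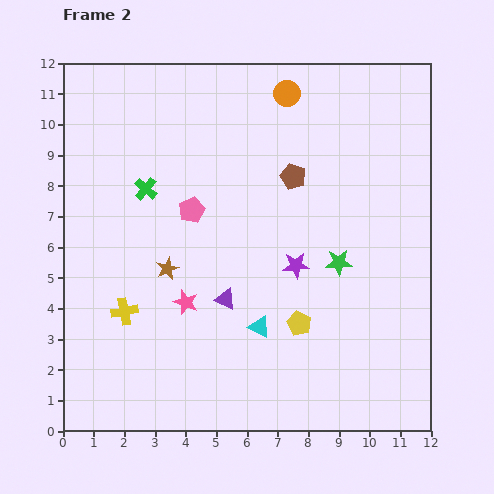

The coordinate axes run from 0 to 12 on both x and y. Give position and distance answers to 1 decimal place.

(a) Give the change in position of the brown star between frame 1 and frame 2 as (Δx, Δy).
(-2.1, -4.0)

The brown star was at (5.5, 9.3) in frame 1 and (3.4, 5.3) in frame 2.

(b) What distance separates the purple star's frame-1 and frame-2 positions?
1.1

The purple star moved from (6.5, 5.7) to (7.6, 5.4), a distance of √(1.1² + 0.3²) ≈ 1.1.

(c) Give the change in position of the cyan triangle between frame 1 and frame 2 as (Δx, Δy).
(1.5, 0.3)

The cyan triangle was at (4.9, 3.1) in frame 1 and (6.4, 3.4) in frame 2.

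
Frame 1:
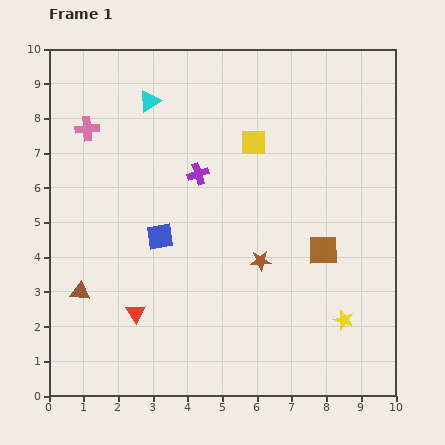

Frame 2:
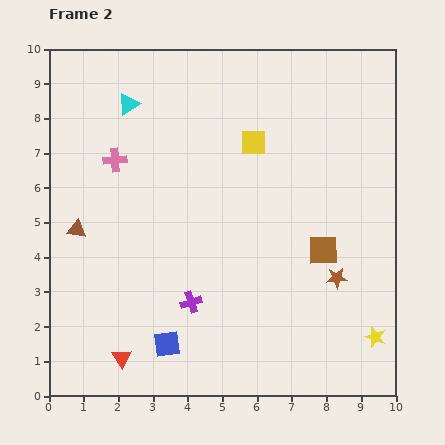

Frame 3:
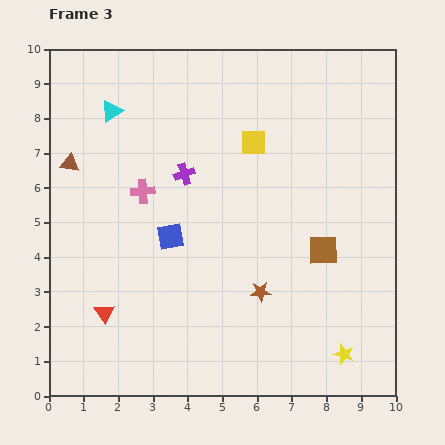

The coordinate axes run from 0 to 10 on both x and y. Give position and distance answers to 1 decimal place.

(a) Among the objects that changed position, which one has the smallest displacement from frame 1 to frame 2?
the cyan triangle

(moved 0.6)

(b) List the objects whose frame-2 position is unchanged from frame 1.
the brown square, the yellow square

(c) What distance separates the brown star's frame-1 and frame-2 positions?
2.3

The brown star moved from (6.1, 3.9) to (8.3, 3.4), a distance of √(2.2² + 0.5²) ≈ 2.3.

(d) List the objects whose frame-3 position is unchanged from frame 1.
the brown square, the yellow square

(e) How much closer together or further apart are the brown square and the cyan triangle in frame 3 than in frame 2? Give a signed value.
+0.3

Distance in frame 2: 7.0. Distance in frame 3: 7.3.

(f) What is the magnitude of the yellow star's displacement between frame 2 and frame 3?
1.0

The yellow star moved from (9.4, 1.7) to (8.5, 1.2), a distance of √(0.9² + 0.5²) ≈ 1.0.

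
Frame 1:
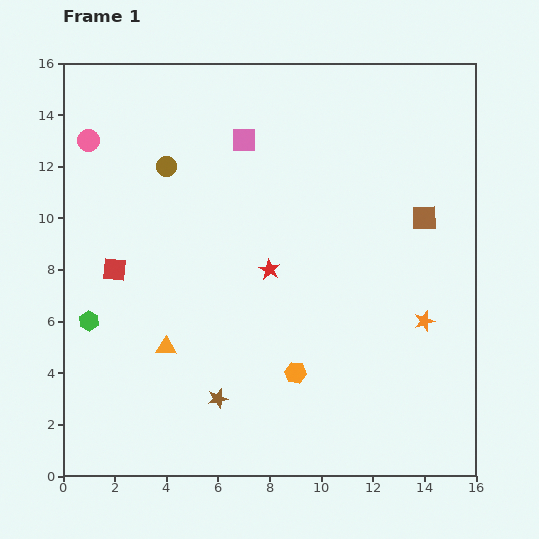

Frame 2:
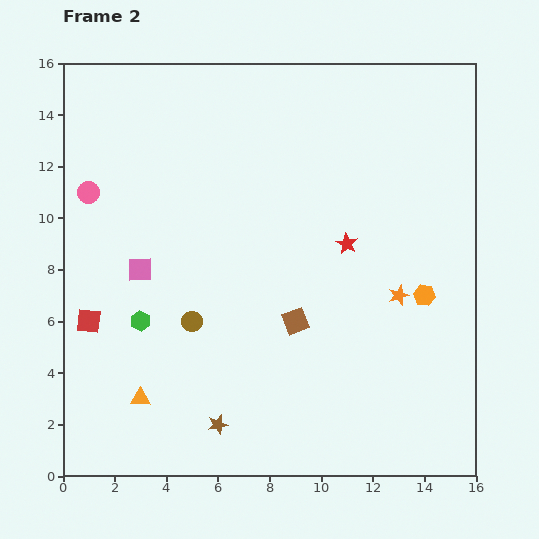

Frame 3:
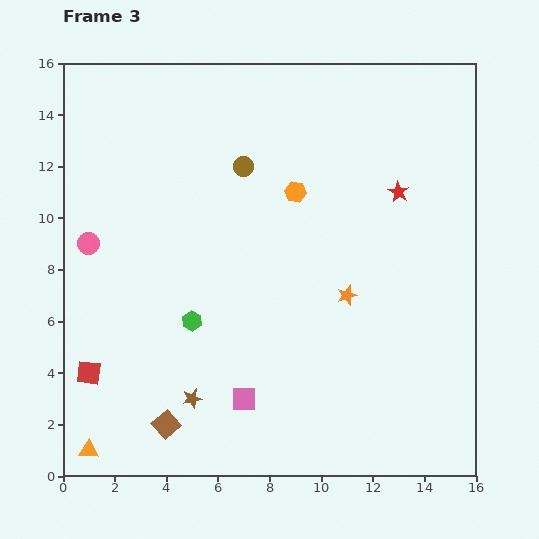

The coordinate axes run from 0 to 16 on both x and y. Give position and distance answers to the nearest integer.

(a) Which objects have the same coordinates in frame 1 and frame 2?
none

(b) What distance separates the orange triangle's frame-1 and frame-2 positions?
2

The orange triangle moved from (4, 5) to (3, 3), a distance of √(1² + 2²) ≈ 2.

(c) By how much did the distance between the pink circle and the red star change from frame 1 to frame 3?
+3

Distance in frame 1: 9. Distance in frame 3: 12.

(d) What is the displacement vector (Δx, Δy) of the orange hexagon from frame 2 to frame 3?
(-5, 4)

The orange hexagon was at (14, 7) in frame 2 and (9, 11) in frame 3.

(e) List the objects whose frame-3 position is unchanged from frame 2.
none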